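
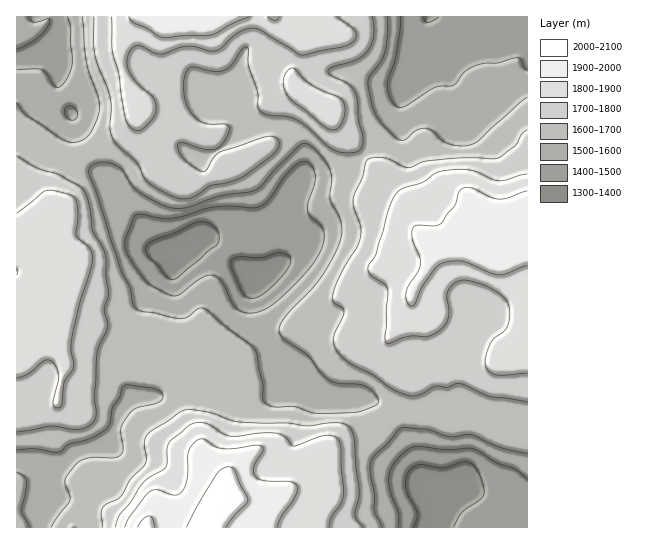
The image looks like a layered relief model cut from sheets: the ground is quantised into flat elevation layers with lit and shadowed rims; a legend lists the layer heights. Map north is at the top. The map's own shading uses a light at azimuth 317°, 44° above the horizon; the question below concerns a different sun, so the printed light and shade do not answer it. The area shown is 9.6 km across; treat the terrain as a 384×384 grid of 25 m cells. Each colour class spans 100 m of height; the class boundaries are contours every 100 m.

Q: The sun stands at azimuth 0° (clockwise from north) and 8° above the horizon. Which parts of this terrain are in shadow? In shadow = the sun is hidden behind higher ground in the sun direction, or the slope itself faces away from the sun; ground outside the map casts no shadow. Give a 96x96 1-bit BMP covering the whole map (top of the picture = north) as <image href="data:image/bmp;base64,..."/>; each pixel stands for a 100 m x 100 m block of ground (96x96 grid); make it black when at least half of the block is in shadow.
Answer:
<image width="96" height="96" href="data:image/bmp;base64,Qk2+BAAAAAAAAD4AAAAoAAAAYAAAAGAAAAABAAEAAAAAAIAEAAATCwAAEwsAAAIAAAAAAAAA////AAAAAAAAAAAAAAwAAAAAAAAAAAAAAAYAEAAD4AAAAAAAAAAAOAAP8AAAAAAAAAAAfAAf//8HAAAAAAAAeAA///8PDAAAAAAAcAB///8PnAAAAAAAQAD///8HjAAAAAAAAAH///8HgAAAAAAAAAP///8HwAAAAAAAAAf///9/4AAAAAAAAA//////+AAAAAAAAA///////AAAAAYAAB///////gAAAAMAAB///////wAAAAAAAB///////4AAAAAAAA///////4AAAAAAAAP//////4AAAAAAAAH//////4AAAAAAAAH//j8f/4AAAAAAAAP/gH8P/gAAAAAAAA/8AP+HgAAAAAAAAD/wB//AAAAAAAAAD//AD//AAAAAAAAAP/+AD//AAAAAAAAAf/+AH//AAAHgAAAB//+AH//AAAPwAAAD//+AH//gAAPwAAAH//8AH//gAAHAAAAf//4AD//AAAAAAAB///wAAP+AAAAAAAD/h/gAAB8CAAAAAAD/h+AAAAEGAAAAAAD/h4BwAAAGAAAAAAB/gwB4AAAGAAAAAAA/AAB8AAAAAAAAAAAOAAB8AAAAAAAAAAAAAAB+AAAAAAAAAAAAAAB+AfAAAAAAAAAAAAD8A/gAAAAAAAAAAADwD/gAAAAAAAAAAABgP/wAAAAAAAAAAAAAP/wAAAAAAAAAAAAA//4AAAAAAAAAAAAH//8AAAAOAHgAAAAP//8AAAAfgP4AAGAH//8AAAA/wP8AAGAH//8AAAB/4/8AAAAB//8AAAD///+AAAAB//8AAAH///+AAAAB//8AAAP////AAAAB/w8AAAP////PAAAA8AEAAAf////fgAAAAAABgAf/////wAAAAAADgAf/////4AAAAAADwA//////4AAAAAABwA//////8AAAAAAAAA//////8AAAAAAAAB//////8AAAAAAAAB//////8AAAAAAAAD//////8AAAAAAAAD//////8AAAAAAAAH//////8AAAAAAAAH//////+AAAAAAAAP/8D///+AAAAAAAAf/wA////AAAAAAAAf8AAP///AAAAAAAA/8AAD///gAAAAAAA/8AAA///gAAAAAAAf8AAAP//gAAAAAAAP8AAAH//gAAAAAAAH4AAAA//gAAAAAAADwAAAAf/AAAAAAAABgAAAA/+AAAAAAAAAAYAAA/+AAAAAAAAAIYAAB/+AAAAAAAAAIAMAB/+AAAAAAAAAAA/gB/wAAAAAAAAAAB/4B/gAAAAAAAAYAD/+B+AAAAAAAAA8AH//B8AAAAAAAAA8AP//BwAAAAAAAAA8Af//gAAHgAAAAAA8A///wAD/wAAAAAA8H///4A//wAAAAAA4P///8B//wAAAAAA4P///+D//4AAAAAAwf////D//wAAAAAAAf////z//wAAAAAAAf//////+AAAAAAAAf//////+AAAAAAAA/////4MIAAAAAAAA/////wAAAAAAAAAA/B///gAAAAAAAAAA/AA/+AAAAAAAAAAAeAAP8AAAAAAAA="/>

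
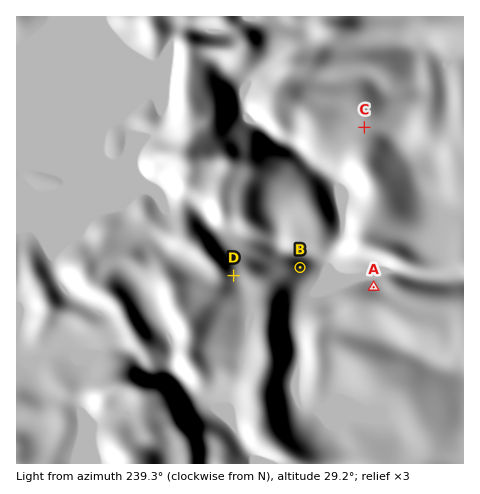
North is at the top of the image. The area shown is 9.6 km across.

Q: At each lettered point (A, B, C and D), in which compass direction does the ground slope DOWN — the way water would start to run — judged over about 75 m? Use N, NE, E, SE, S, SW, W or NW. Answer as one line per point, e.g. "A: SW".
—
A: N
B: E
C: SE
D: E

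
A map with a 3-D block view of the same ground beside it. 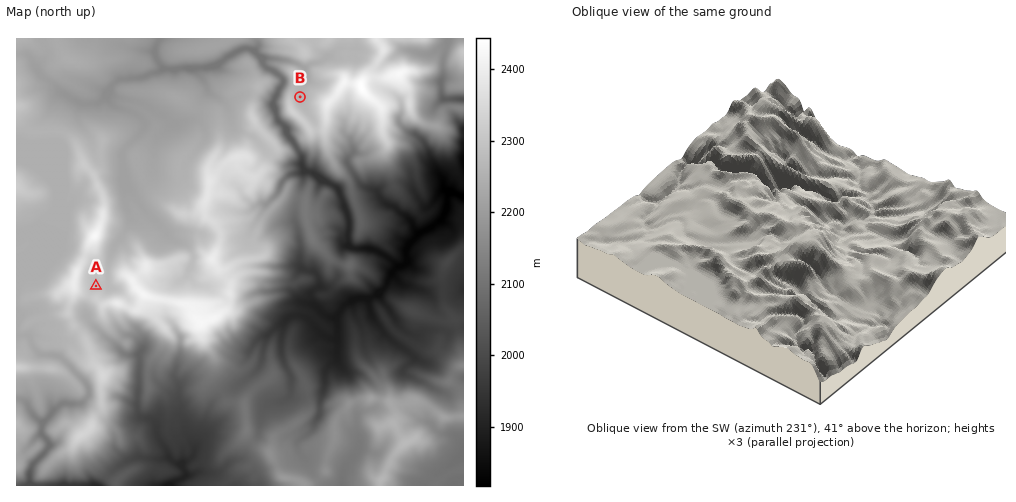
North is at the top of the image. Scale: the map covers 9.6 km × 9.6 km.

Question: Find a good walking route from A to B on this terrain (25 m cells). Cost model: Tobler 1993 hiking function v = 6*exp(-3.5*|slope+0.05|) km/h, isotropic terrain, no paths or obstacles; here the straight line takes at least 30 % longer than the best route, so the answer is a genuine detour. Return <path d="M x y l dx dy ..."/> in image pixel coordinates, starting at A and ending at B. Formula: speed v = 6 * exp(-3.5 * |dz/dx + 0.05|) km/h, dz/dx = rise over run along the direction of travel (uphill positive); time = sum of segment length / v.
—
<path d="M96 286l7-5 5-9 0-2 18-38 20-20 7-14 58-58 5-9 9-10 3-1 20-20 7-3 3 0 7-4 2-2 5-2 4-4 2-1 2-3 0-3 1-2-1-2 5 2 2 2 1 3 0-3 2 3 0-2 3 7 2 3 4 7 1 1"/>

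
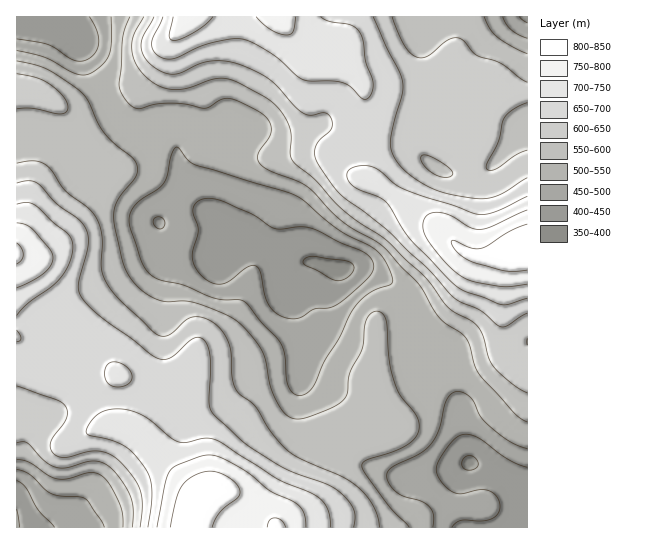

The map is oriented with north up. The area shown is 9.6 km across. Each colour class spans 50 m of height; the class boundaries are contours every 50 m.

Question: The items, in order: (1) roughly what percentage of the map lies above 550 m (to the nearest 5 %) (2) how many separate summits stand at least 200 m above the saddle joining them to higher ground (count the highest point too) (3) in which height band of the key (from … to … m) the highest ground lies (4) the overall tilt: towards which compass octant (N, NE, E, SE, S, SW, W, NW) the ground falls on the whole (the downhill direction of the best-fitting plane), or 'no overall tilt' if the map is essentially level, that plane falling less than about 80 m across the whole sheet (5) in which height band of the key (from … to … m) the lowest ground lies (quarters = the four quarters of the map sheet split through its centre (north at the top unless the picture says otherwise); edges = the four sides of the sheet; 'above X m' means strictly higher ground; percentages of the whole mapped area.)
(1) Roughly 65 % of the ground is higher than 550 m.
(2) Counting only tops that stand 200 m proud, the map has 2 summits.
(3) The highest point is somewhere between 800 and 850 m.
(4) There is no overall tilt: the best-fitting plane is nearly level.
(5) The lowest point is somewhere between 350 and 400 m.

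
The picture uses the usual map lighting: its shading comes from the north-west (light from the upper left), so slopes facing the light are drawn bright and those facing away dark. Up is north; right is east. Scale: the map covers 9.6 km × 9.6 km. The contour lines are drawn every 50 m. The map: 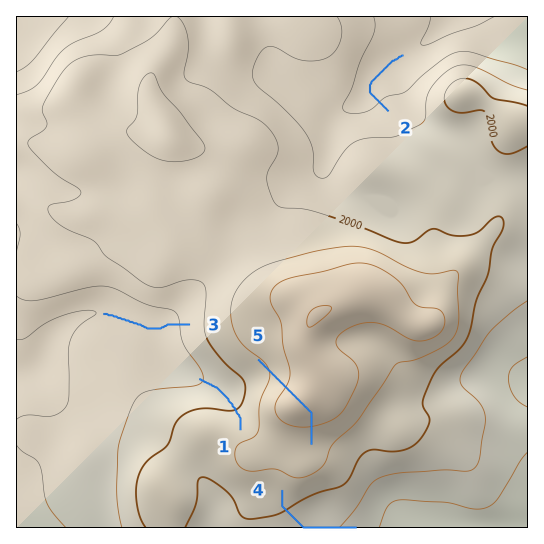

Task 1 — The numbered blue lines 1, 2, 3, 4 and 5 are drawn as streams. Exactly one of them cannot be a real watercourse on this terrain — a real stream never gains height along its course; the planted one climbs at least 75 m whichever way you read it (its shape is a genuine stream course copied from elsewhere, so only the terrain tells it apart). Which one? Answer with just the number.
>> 5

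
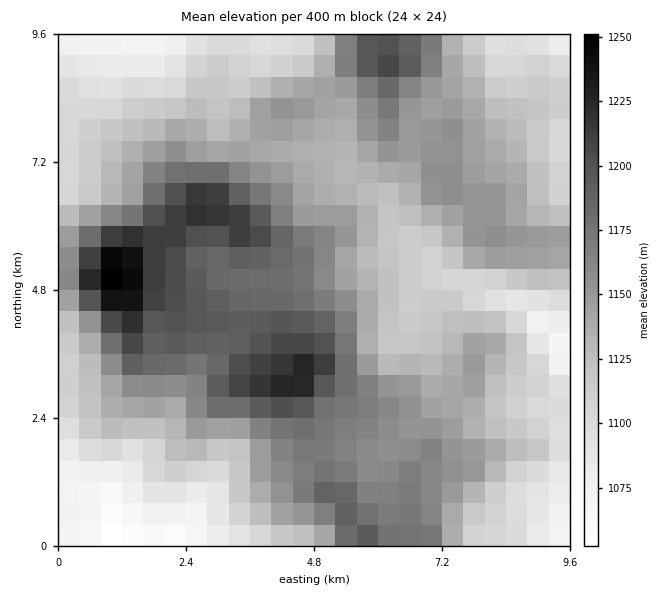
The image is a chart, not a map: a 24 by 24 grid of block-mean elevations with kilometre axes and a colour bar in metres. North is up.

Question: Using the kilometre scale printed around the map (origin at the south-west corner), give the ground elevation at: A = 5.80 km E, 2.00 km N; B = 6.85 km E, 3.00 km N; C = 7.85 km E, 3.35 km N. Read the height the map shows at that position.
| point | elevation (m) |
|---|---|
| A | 1160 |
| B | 1145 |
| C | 1150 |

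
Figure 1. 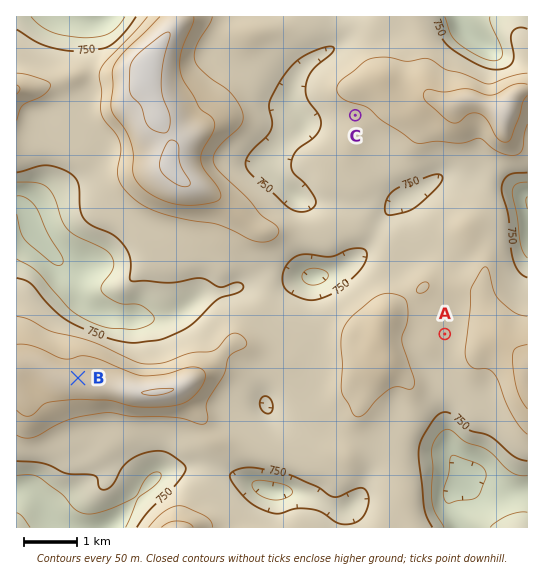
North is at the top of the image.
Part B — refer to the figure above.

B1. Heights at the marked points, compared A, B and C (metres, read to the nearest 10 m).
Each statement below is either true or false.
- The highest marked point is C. false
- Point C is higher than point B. false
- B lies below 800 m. false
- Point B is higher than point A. true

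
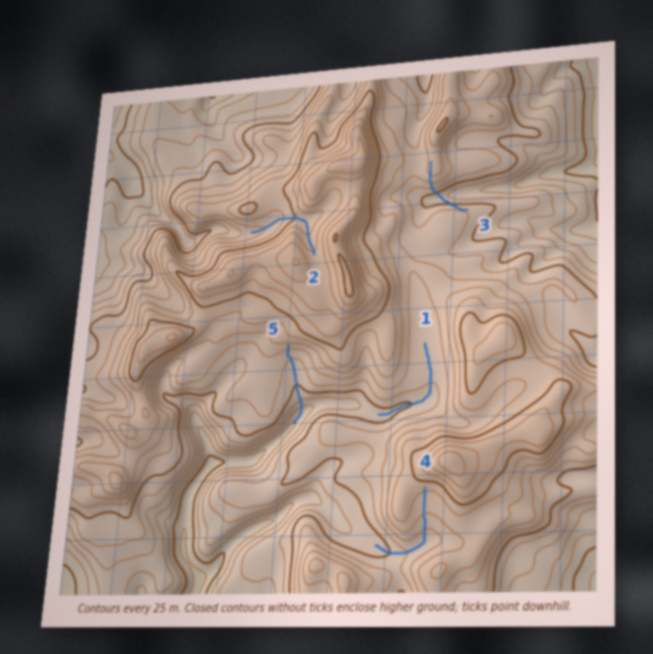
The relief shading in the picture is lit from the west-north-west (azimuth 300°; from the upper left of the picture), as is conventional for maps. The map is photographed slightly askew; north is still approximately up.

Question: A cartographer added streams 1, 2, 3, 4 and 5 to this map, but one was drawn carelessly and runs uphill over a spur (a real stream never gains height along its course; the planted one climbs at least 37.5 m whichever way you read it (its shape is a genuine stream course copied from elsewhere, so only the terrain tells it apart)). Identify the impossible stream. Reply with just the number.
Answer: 3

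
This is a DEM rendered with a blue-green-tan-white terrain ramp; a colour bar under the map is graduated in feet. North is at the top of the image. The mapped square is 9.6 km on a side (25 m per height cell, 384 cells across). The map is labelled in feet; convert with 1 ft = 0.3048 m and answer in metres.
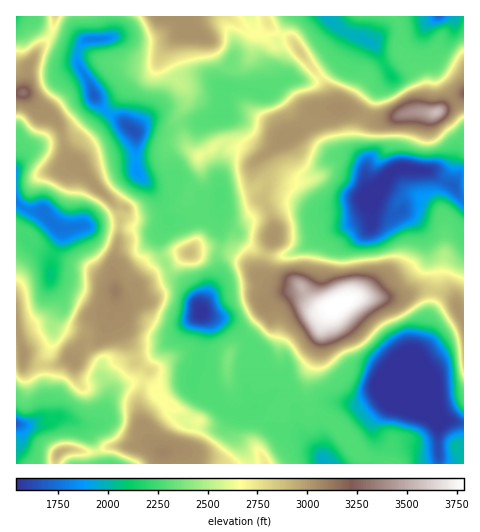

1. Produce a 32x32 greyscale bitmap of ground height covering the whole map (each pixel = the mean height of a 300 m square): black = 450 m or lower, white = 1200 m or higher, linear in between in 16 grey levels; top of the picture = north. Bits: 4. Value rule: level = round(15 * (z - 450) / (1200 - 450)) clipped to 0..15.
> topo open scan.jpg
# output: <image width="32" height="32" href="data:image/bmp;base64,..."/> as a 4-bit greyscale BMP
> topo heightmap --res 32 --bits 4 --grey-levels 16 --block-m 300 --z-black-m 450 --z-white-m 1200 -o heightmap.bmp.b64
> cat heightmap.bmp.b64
<image width="32" height="32" href="data:image/bmp;base64,Qk12AgAAAAAAAHYAAAAoAAAAIAAAACAAAAABAAQAAAAAAAACAAATCwAAEwsAABAAAAAAAAAAAAAAABEREQAiIiIAMzMzAERERABVVVUAZmZmAHd3dwCIiIgAmZmZAKqqqgC7u7sAzMzMAN3d3QDu7u4A////AEV4dmeJqqmHd2VTNFVVQiM1Z2Z5mqqYdmZVVEVUVUIjI0VVV5mYd1VVVVVVQ0MhEkREVVaZh3ZVVVVVVDIRAAJVVWZWiHdVVVVVVVQxAAATZmZ3Znd1VVVVVVVVMQAAFIiIl2eIdVVVVVVnZUEAABWYiZh4h2VVVVVVeYZSEAEmmHiZmZdVVVVVZ5qpdSERNphnmamXVTM1V4mt3KhTM1iHZpmqmGQRJGmazu7Kl1VphlV5qql1ITWKq97u7LqHiXVFaaqZdUNFiqvM3tyqmIllRWmqmHZVVpmruqq6qYd3VUVnmYdnhleZiIh3eIh2ZlVDRYl2Z4dmeJdlVURWVWVUIiNodVVmVWmYVVMRJEVVQiIjaHVVVVV4l1VDERI0VSI1Voh1VVVVeIdVQhARI0NFZ4mWVFVVVoiHZlMQESIiR5mZdTNVVVaJiHdUEQEREkaZmWQ0VWZnmZiGVSIhEiNVeZhUJFZnd4mZl1VERFVVVomHUhNVZmZ4mZmHd4iJdXmZZTIjVVVVaJmZmZmru6ial1MzRFZlVWZ4maqYm7y6uXVCNVVWZVVVVomZdVeZmqhVM1VmdmVVVVVndlVFZnmYVDRVZ4d2ZWZWd1VVRVVYeGQ0RVeJiHZmd4ZVQ0VVVlZ1MjRXmZmHd3dlQzNFRFVVdlVFaJmZiHd2VDNEVUM0"/>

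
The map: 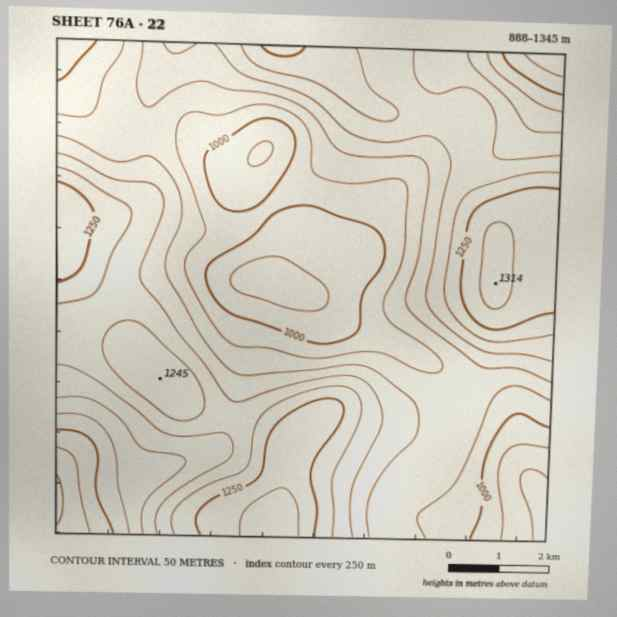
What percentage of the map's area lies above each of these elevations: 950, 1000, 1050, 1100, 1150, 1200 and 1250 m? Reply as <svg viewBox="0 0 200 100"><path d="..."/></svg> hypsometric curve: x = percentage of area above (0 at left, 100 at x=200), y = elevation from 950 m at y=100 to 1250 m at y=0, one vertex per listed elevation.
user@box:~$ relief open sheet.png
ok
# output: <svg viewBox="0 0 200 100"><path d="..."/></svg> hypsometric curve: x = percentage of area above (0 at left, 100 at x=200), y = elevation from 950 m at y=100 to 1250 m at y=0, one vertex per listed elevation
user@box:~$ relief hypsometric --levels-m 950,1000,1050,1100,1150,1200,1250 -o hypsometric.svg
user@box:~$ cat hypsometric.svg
<svg viewBox="0 0 200 100"><path d="M191 100l-22-17-28-16-36-17-30-17-33-16-21-17"/></svg>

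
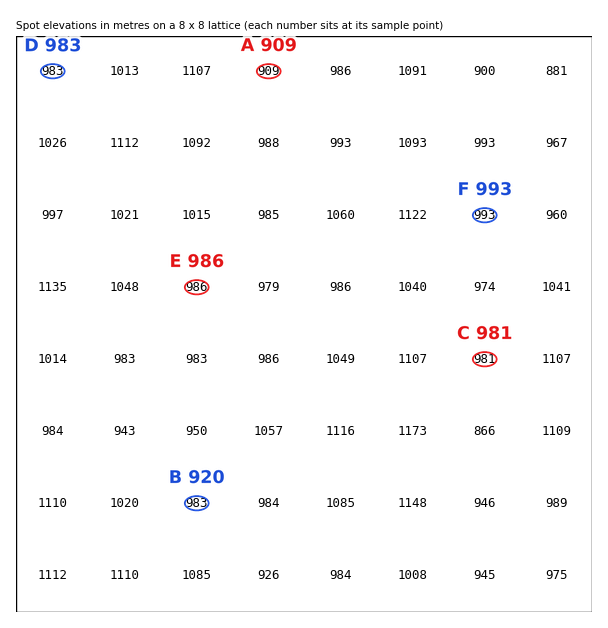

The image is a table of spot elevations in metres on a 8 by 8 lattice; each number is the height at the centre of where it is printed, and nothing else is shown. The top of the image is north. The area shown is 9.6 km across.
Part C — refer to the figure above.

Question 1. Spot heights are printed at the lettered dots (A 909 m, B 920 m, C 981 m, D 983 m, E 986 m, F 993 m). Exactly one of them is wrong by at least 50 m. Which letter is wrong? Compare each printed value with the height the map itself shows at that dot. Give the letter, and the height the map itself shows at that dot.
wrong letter B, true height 983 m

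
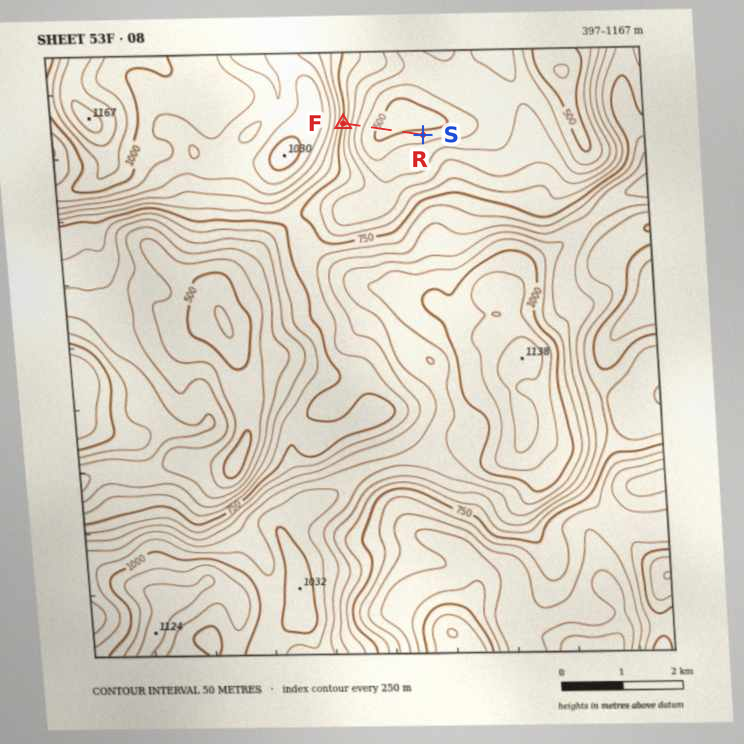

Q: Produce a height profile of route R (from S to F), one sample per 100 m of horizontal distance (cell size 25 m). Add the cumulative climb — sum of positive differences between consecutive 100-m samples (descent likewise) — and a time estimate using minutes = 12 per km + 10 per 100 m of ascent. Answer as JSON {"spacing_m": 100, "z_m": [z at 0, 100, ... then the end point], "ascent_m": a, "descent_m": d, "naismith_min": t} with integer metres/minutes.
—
{"spacing_m": 100, "z_m": [519, 514, 509, 501, 493, 487, 487, 494, 509, 533, 567, 614, 676, 744], "ascent_m": 257, "descent_m": 32, "naismith_min": 41}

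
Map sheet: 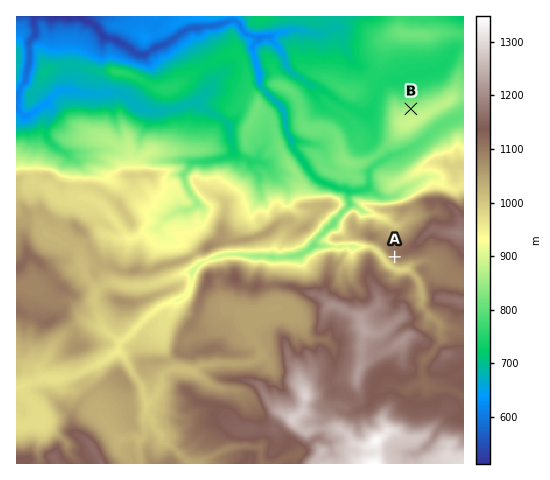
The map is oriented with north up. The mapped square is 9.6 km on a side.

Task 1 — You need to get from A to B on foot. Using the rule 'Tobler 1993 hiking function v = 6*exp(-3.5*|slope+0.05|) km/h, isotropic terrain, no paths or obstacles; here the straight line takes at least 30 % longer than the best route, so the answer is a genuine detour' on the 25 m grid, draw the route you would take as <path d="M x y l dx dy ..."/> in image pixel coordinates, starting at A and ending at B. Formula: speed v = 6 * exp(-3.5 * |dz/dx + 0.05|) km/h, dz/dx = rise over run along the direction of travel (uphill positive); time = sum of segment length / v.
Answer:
<path d="M395 257l-4-4-2-4 0-3 1-2 5-5 2-4 3-4 3-4 0-3-1-2-3-1-2-3-2-4-4-4-1-2 1-1 16-8 3-3 1-2 0-7-1-2-5-5-1-4 15-30-2-5 0-19-6-13"/>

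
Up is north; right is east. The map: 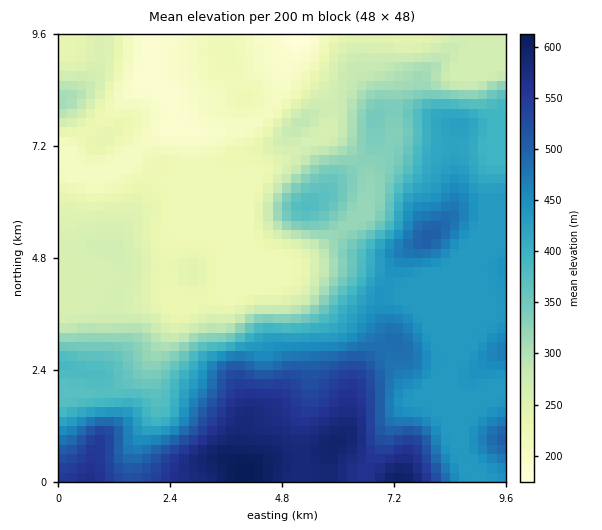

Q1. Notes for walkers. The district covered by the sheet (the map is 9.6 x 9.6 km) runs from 170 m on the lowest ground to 610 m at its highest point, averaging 360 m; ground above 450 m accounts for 21.6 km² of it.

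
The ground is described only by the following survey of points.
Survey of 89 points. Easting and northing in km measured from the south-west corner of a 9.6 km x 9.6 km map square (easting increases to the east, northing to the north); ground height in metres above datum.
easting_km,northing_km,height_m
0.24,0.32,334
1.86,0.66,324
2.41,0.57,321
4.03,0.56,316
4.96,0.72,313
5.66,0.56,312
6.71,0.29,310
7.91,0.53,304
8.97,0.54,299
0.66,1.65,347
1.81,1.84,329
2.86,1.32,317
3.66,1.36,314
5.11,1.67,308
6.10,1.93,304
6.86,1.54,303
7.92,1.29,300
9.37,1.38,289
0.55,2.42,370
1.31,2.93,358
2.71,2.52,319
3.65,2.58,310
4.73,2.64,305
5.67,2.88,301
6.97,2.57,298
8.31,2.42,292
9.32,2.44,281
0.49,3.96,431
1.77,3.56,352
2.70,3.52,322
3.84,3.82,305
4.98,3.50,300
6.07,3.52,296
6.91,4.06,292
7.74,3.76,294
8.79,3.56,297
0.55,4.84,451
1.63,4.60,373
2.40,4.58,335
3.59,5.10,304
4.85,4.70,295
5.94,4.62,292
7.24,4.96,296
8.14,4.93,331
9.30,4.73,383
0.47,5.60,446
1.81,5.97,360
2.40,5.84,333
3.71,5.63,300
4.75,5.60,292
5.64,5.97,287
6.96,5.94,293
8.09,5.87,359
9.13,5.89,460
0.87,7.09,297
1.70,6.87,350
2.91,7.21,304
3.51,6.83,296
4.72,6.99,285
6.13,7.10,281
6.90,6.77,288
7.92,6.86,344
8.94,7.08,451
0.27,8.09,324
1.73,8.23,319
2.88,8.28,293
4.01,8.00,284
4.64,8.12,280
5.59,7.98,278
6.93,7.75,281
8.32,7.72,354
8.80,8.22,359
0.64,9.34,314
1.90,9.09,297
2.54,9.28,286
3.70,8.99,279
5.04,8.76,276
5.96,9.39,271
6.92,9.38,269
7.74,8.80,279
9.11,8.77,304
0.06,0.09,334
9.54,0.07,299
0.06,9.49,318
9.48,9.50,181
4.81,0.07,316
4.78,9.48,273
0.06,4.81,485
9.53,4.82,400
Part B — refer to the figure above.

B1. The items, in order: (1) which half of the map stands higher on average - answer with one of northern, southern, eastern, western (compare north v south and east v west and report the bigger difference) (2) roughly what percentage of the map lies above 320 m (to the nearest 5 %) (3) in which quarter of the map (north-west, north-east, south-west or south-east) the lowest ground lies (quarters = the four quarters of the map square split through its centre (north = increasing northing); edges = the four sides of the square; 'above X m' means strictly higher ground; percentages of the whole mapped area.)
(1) Taken as a whole, the western half is higher than the eastern.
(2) Roughly 30 % of the ground is higher than 320 m.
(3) The lowest ground is in the north-east quarter.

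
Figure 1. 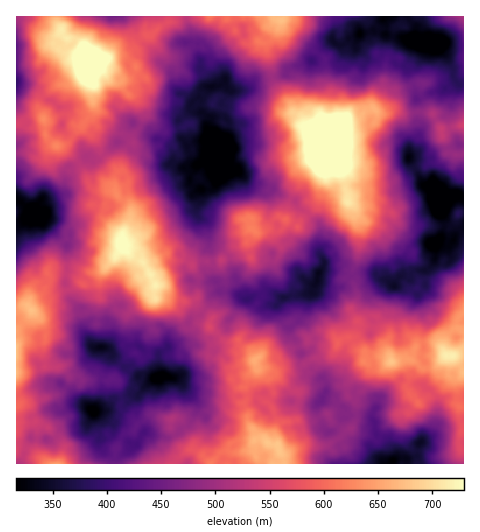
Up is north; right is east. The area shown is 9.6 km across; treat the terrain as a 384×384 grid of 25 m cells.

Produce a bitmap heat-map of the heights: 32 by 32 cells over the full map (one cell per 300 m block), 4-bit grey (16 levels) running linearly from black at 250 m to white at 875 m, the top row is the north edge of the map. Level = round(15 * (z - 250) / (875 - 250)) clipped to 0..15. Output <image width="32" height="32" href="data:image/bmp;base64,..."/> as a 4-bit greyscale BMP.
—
<image width="32" height="32" href="data:image/bmp;base64,Qk12AgAAAAAAAHYAAAAoAAAAIAAAACAAAAABAAQAAAAAAAACAAATCwAAEwsAABAAAAAAAAAAAAAAABEREQAiIiIAMzMzAERERABVVVUAZmZmAHd3dwCIiIgAmZmZAKqqqgC7u7sAzMzMAN3d3QDu7u4A////AHiIZURWd3iJmqqGVUMiNFd3Z1RERWd3iZqph2ZUMzNXd3ZDNERmZniZmHZWVFZUV4dlMjNFZlVomId2ZVRndmiHZTIzNERFeIh3ZVZlZ4iIhmVURDIjNXiIh3ZWZniImZdmVUQyIjV4mZdmZ4iZiaqXdlMzQzRWeJmHZneJqpm7mIZDNEREVniJhmeIiJmZqpmHVEVVVWd3d2VmeIeIiJmqh2VWZ3dndmVFVWd3d2eJqYdnZoqodmVEMzRWZlVFaJmHeHibqGZVREMyRVQzM1d4h4mZq6hmZWVUMkVTMzNFV4d4q7uXdmZ3ZUNFZUQyI0VmaKy6l2Znh3ZURnZlQiIjRWiruoZVZ5iHdWeYdkIiISVomql1Q1iYiHeJqXZDIiIleImYZDNGd3d4mql2QhIzNXiZh1MiI0VniaupdTESVWZ4iIZDIhI1aJu7qXUyJGd3d3h1MiESNXm93LlzM0VniHd2ZUMiETV5vv24YzRmeIiIdmVDIhJFec3tuXVFdniYiIZmQzIjRYq83KqGVmZ4iImHd1MyM1aKqqqql1ZVV4mbmIhTMjNFeIiHeHZURFeJvLqYZUMjRWZmZVVlVUNoms3Jl2VDNGZlRERERDMzaavMuYd1VFZ4h1QzMzMhI2m7upiIdVVoiZlkMiIiESN4qodmeId3iImqhkMyIiNF"/>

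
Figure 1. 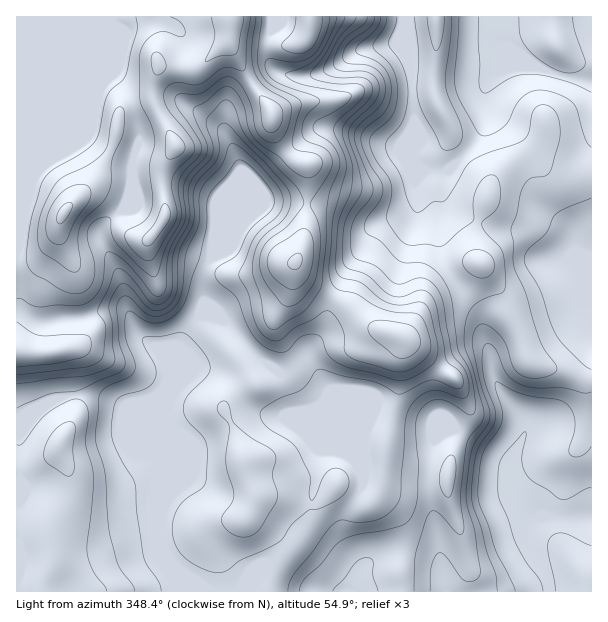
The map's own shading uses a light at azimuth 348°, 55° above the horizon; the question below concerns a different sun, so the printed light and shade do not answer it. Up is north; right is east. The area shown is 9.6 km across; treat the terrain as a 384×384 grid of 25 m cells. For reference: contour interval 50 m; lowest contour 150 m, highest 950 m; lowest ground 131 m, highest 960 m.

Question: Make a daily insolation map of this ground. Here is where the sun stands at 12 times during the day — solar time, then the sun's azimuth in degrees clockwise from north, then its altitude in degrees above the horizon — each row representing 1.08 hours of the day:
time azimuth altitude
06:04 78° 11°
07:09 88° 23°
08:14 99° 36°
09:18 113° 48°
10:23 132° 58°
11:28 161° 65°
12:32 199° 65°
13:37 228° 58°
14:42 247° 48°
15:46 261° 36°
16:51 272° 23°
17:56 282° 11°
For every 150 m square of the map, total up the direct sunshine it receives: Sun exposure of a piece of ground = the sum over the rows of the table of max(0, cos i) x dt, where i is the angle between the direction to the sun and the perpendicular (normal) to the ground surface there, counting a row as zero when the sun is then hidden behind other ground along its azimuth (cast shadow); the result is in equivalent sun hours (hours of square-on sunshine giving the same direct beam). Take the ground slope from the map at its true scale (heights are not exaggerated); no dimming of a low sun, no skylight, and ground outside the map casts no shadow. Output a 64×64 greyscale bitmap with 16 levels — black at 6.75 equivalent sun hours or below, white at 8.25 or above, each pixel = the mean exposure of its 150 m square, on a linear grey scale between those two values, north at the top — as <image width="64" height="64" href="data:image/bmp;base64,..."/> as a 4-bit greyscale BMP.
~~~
<image width="64" height="64" href="data:image/bmp;base64,Qk12CAAAAAAAAHYAAAAoAAAAQAAAAEAAAAABAAQAAAAAAAAIAAATCwAAEwsAABAAAAAAAAAAAAAAABEREQAiIiIAMzMzAERERABVVVUAZmZmAHd3dwCIiIgAmZmZAKqqqgC7u7sAzMzMAN3d3QDu7u4A////AMvMzMzLuqqrzMzMzMzMy7u8zMzMzMyqvM3dypmrzMzMy7zMzLqpiau8zMzMzMzMzM3czMzMy6rMzdy5iKvMzMzLvMzLupmau8zMzMzMzMzN3dzMzLu7q8zNy4d4q8zMu8u8zLu6qqu8zM3dzMzMzN3czMzMy7u7zM3Jdnm8zMu6zMzMu7uqu8zMzd3d3d3MzdzN3d3MzLvN3bhnmbzMy7rMzMzMu6u7zMzM3d3u7dzMzM3e7t3cy83dt3iarMy7u8zMzMy7q7vMzMzN3e7d3MzMze7u7t3LzdyWeaq8u7u7u7vMzLu7u8zLu8zMzdzMzMzd7u7u7cvd22R5qry7u7u7u8zMuru7zMu7u7q7zM3czN3d7t3dzN3ZQ3mqrMzMzLu7vMu6q7zMy7qqmavMzMzM3dzN3dy83cdFiaqszMzMy7u8y7qrvMzMu6qqu8y7zMzN3LvMy7zdx1eaqqvMzMzMu8zLqqq8zMzLu7vMu6u8y7zMu8y6rMy4eJqqq8zM3czMzMuqqrzMzMy7vMy7u7zLu6vLy7q8u7h4mqqrzd3dzN3cypmau8zMzMu7zMzMu7upmsvLu7u6uHiKqqzN3d27zdy5iJq8zMzMy6u8zMu6qqmsy8y6q7qoeZqqrMzd3bqrzKh4mszMzMzLqqqqqqqszMzLzLqqqamKq6qru7zMupm8uYmazMzMzMy6qYh4irzMzMu7qqq6mqq8uqq6q8zLmJu6qqrMzMzMzMu5h3ibzMzMy7uqqry8y7zKqaurzMyoeaqqqszMzMzdzLqZqszMzMzMu7qqvMzcqruqm7vMzLmHmaq7zMzMzMzMuqu8zMzMzMy7u7u8zdt4m6qrzM3My6iJmrzMzMzLu7u7zd3MzMzMzLvMzc3d1zWLu7vN3d3cy6qrzczMzLuqq73e3d3czMzMzN3d3d6iFZzMze3d7u7t3d3e7dzMy6mavNzN3dzMzMzd7t7t3VA3m7ze7t3u7u7u3d3dzMzMuqq7urzNzN3u7t3u3e3YAFWazu7t3N3d3e7d3cuqvMzLvMuqvMzN3u3d3e3d22ACZond3cuq7u7d7t3KmJqszMzMy6vN3M3d3u7u7t3IEAZ4aMy6mYnMzN3dy5ZXmqzMzMy6ze7czMzN3d3d3KdCSKhpypmImZmHiau6hWmqrMzMy6vN7tzcu7zN3d3KdWZ6uYu6mZmriHdniaqHirvNzMy5m83t3d3LvMzcu5dFaKy5vLqZqruZqZiImGebze3cu6m8vN3d7tzMu6mHdlZ6vLvcqZqru7zdzMunVprMzcuqqru7zd3d3cyoYzRWZorMvMupmru8ze7u7tqGqcy7y6qJu6vN7dzMy5YgAUZnm8zcy6mqu8zd3u7u3KipvcqqqZnLu83tzLqpdBASRVaazdzLmaq7zN3d3u7bqarNuImZqty83e3Mt1VDNERERpzd3cmJqrvM3d3d7cqqrM2WeZmazLzd7cqFISRWZVVXvd7tqHiau8zd3d3cqZq83YaJqGaKq83duHUxJGd1ZmnN3duXeJq8zMzd3cqZjMzshom4UiV5u8yod1M1eHVXirzMuYiZq8zMu83tuYi9zeyImaqHMEWJmph4dWeIdViaqph3irzMzMyqve2oiMzM3JiqmahwEkZ5l3eHiId2WJmZh2eLzd3MzKmc3Kmpq6msuJqoqpMAA2iHZ4iHd3domZmZiavN3dzMqXncu8qJZFrJiaeKqAAAR4d3mamImXeqmau7zMzMzdypZqzM3Kl0N7lmh2qqYQE3iImrzKqpiJqqvN3MzMzd3alka8zdy8l3liNnaqqHZFiqqrzdy6mZmqq83MvMzd3dynQ2q8zMypmUJIiKqYipm8u7vMzLqZmZmrvMu83d3d3Ml0V5vMvKuqZXqpqYiLu83Lu7uqmqmZmKqru7zd3d3cynZWiru8u7uZq82YiIvM3ty7mHZ5qpmZqqq7zMzMzMzLhVV5qqy6vMu7zaiIe83e3LqFM1iqqaupmqvMzMzLvMy4VWirvKmt3Lu8iZiL3cy6l0Ijeaqqu7mImrzMzLu8zMy4Z5zLqIvdyqlal73bhlVCAUWKqpq8yXeJu8zMu6zMzMyni8upisqGU2qKztpiERAUeaqqma3Lh3ibzMy7vMzMzMmLy6uqlSEimave24U0RGm8yqqpzbqYeJrMzLu8zMzMy4q7zLpyE1erqs3KmaqprN3cqqnMmJmZmrzLqrzMzMzLmbvMyUJZqsuZrKms3dy83dy6mbp3iqqqu7qqvMzMzMyYq9y3Rqzay6qqib3d3cvMu7qJp2ebqqmqmaq8zMzMzKiau7ib7tq8u5UjabzMy7upqXmGeKupmId3iZzMzMzMuIqry87t3Ly7QAABIzWKmYiYeoeJu7qHZVVnjMzMzMzKmavd7u7dvMgAAAAAAAE0V5iLmaq8u6h2Z5qszMzMzMypq93d3d3dxASLunIAAAAmmHqqqqvLuqq83dzMzMzMzKmay7u83e6ke8zcumEAACeoerqqqszMzN7czMzMzMzMuYmqmZnN7Yasvdypl0IBWahquaqqzMzN3cu8zMzMzMzKdoiaqazciKmt3aiaqIiKqGq5qqvMzMzMqrzMzMzMzMuGeau6q8uIl1i8uJu7zLqoe6mqqszMu7qrzMzMzMzMzKmbvMy8zJiadqy5q8y7ypisqKqqzMy7uqvMzMzMzMzMy7zMy7vLl4q5rKiazKmauqyom7zMzLu7vM"/>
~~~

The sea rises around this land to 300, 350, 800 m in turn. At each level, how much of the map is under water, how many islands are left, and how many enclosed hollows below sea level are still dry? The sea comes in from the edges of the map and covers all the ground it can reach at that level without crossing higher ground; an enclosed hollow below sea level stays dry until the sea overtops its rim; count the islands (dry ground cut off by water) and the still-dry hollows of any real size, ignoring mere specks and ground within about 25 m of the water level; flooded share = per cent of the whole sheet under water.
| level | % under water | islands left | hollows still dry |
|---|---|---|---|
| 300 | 20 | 0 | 0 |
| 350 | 27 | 0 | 0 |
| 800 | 90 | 0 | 0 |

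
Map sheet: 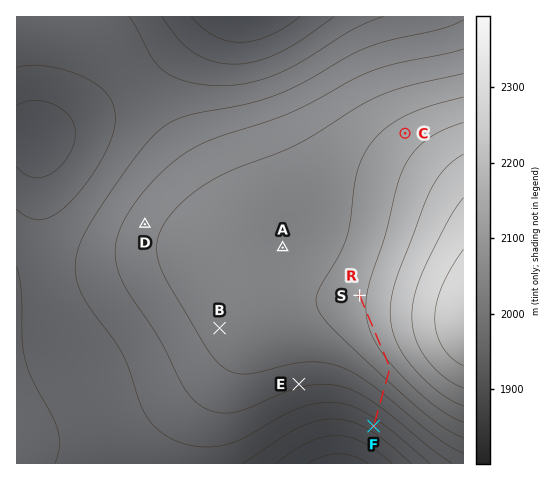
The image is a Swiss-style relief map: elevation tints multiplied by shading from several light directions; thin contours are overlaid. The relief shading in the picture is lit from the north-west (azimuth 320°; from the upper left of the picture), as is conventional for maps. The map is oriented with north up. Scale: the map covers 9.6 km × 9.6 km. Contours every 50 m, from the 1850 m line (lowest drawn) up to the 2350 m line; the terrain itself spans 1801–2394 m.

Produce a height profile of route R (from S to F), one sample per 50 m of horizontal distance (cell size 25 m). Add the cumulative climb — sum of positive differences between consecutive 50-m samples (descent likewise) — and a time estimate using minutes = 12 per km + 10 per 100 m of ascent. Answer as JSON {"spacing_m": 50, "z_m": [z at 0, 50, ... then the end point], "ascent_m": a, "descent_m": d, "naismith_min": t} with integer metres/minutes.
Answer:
{"spacing_m": 50, "z_m": [2188, 2190, 2192, 2194, 2195, 2197, 2199, 2200, 2201, 2203, 2204, 2205, 2206, 2207, 2208, 2208, 2209, 2209, 2209, 2209, 2209, 2209, 2208, 2208, 2207, 2206, 2205, 2203, 2202, 2200, 2198, 2196, 2193, 2191, 2187, 2179, 2172, 2165, 2157, 2150, 2142, 2134, 2126, 2117, 2109, 2100, 2092, 2083, 2074, 2065, 2057, 2048, 2039, 2030, 2021, 2012, 2003, 1994, 1985, 1976, 1971], "ascent_m": 21, "descent_m": 238, "naismith_min": 38}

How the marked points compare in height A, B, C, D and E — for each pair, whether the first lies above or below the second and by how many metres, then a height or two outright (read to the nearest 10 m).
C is above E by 110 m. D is below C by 90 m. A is above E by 80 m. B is above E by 60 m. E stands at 2060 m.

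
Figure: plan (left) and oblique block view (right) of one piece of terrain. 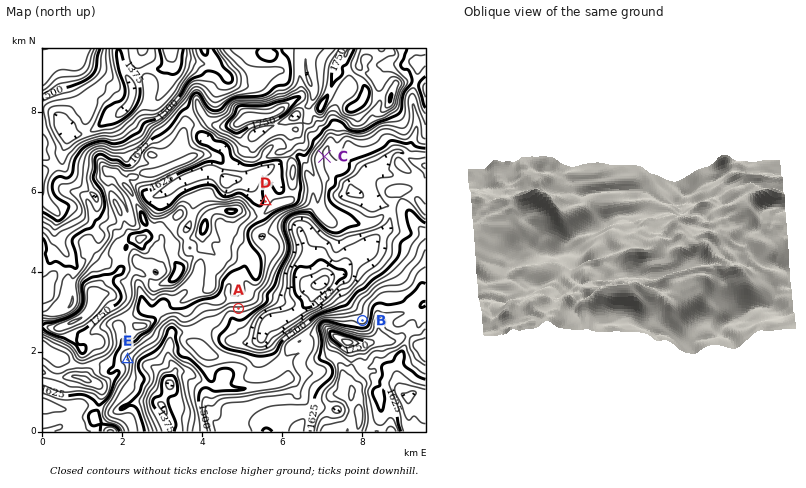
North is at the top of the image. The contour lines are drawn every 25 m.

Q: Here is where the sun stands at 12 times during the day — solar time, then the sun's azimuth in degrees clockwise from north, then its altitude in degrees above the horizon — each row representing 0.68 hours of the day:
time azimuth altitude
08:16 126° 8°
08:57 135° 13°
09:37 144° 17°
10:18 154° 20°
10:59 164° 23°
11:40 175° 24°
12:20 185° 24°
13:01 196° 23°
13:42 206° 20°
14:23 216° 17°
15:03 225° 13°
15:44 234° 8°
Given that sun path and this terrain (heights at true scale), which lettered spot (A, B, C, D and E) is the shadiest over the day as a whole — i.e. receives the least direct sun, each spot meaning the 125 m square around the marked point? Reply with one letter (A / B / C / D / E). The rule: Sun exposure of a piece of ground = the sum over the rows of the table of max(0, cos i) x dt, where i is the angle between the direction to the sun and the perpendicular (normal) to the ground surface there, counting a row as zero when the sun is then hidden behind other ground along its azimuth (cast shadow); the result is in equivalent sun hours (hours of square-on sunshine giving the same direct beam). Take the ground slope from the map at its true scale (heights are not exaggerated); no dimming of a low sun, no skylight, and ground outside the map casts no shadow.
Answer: B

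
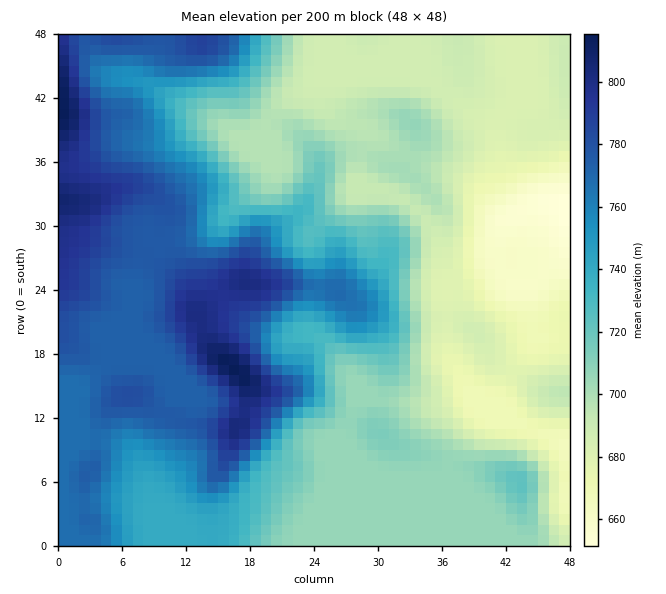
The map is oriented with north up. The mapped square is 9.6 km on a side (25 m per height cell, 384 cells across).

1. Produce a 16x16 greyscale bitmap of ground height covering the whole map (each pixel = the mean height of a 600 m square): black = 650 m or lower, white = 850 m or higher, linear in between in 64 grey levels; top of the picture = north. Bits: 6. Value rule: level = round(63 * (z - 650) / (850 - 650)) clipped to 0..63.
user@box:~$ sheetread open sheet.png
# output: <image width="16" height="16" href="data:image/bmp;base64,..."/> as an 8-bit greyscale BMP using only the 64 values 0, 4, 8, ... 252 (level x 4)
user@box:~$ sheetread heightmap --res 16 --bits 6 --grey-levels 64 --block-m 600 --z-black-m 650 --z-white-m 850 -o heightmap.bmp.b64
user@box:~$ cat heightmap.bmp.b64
<image width="16" height="16" href="data:image/bmp;base64,Qk02BQAAAAAAADYEAAAoAAAAEAAAABAAAAABAAgAAAAAAAABAAATCwAAEwsAAAABAAAAAAAAAAAAAAEBAQACAgIAAwMDAAQEBAAFBQUABgYGAAcHBwAICAgACQkJAAoKCgALCwsADAwMAA0NDQAODg4ADw8PABAQEAAREREAEhISABMTEwAUFBQAFRUVABYWFgAXFxcAGBgYABkZGQAaGhoAGxsbABwcHAAdHR0AHh4eAB8fHwAgICAAISEhACIiIgAjIyMAJCQkACUlJQAmJiYAJycnACgoKAApKSkAKioqACsrKwAsLCwALS0tAC4uLgAvLy8AMDAwADExMQAyMjIAMzMzADQ0NAA1NTUANjY2ADc3NwA4ODgAOTk5ADo6OgA7OzsAPDw8AD09PQA+Pj4APz8/AEBAQABBQUEAQkJCAENDQwBEREQARUVFAEZGRgBHR0cASEhIAElJSQBKSkoAS0tLAExMTABNTU0ATk5OAE9PTwBQUFAAUVFRAFJSUgBTU1MAVFRUAFVVVQBWVlYAV1dXAFhYWABZWVkAWlpaAFtbWwBcXFwAXV1dAF5eXgBfX18AYGBgAGFhYQBiYmIAY2NjAGRkZABlZWUAZmZmAGdnZwBoaGgAaWlpAGpqagBra2sAbGxsAG1tbQBubm4Ab29vAHBwcABxcXEAcnJyAHNzcwB0dHQAdXV1AHZ2dgB3d3cAeHh4AHl5eQB6enoAe3t7AHx8fAB9fX0Afn5+AH9/fwCAgIAAgYGBAIKCggCDg4MAhISEAIWFhQCGhoYAh4eHAIiIiACJiYkAioqKAIuLiwCMjIwAjY2NAI6OjgCPj48AkJCQAJGRkQCSkpIAk5OTAJSUlACVlZUAlpaWAJeXlwCYmJgAmZmZAJqamgCbm5sAnJycAJ2dnQCenp4An5+fAKCgoAChoaEAoqKiAKOjowCkpKQApaWlAKampgCnp6cAqKioAKmpqQCqqqoAq6urAKysrACtra0Arq6uAK+vrwCwsLAAsbGxALKysgCzs7MAtLS0ALW1tQC2trYAt7e3ALi4uAC5ubkAurq6ALu7uwC8vLwAvb29AL6+vgC/v78AwMDAAMHBwQDCwsIAw8PDAMTExADFxcUAxsbGAMfHxwDIyMgAycnJAMrKygDLy8sAzMzMAM3NzQDOzs4Az8/PANDQ0ADR0dEA0tLSANPT0wDU1NQA1dXVANbW1gDX19cA2NjYANnZ2QDa2toA29vbANzc3ADd3d0A3t7eAN/f3wDg4OAA4eHhAOLi4gDj4+MA5OTkAOXl5QDm5uYA5+fnAOjo6ADp6ekA6urqAOvr6wDs7OwA7e3tAO7u7gDv7+8A8PDwAPHx8QDy8vIA8/PzAPT09AD19fUA9vb2APf39wD4+PgA+fn5APr6+gD7+/sA/Pz8AP39/QD+/v4A////AJSQdHB0bFhISEhISEhISDSYiHR0gHhgTEhISEhISFQomJB8gJScaFRISEhISExMJJSUjJiguJRYSExMQDQkIBiUoKScnLi0jFxIRDQgGCAwmJycnLDIrIhcTFA0HCQkKKCcnKS8uIxsaHBkNCgoHByooJysvLSoiIyMaDQoHBQYtKScpKy4tJSMfGAwJBAMDLisoKCQkJBsbGBgOCQMDAjAtKSgiGhoaFBEQDgsEAgEvLSomIRYQExMODw8LBwUELyglIBgQDxESDxAQDQoKCTEoJR0UEg8PDg4QEAwKCgsuIyEgHhsTDQwMDAwMCwoLKycnKCokGA4LDAwMDQsKDA="/>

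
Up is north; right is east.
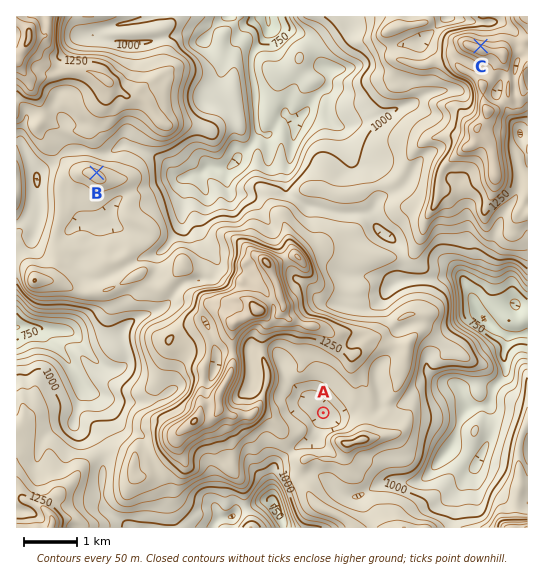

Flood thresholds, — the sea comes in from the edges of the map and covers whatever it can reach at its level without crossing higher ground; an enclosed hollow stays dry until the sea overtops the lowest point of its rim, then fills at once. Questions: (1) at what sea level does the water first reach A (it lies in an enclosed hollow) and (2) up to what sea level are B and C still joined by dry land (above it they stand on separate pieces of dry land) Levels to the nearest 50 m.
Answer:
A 1100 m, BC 1050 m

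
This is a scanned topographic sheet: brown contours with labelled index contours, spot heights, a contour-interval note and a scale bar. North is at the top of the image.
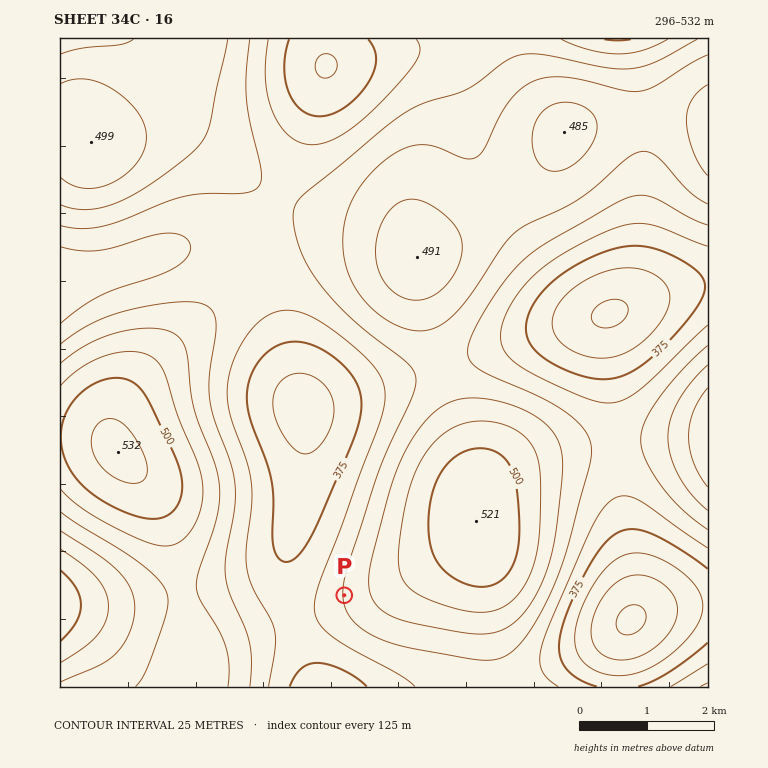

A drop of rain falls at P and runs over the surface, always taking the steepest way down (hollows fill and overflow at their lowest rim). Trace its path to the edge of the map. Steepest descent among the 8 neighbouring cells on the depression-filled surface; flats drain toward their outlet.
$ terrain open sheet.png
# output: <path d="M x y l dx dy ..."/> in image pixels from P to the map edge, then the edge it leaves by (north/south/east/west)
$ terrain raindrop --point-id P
<path d="M344 595l-39 0-6 12 0 3-2 2 0 2-2 2 0 3-1 2 1 1 2 12 2 2 0 3 1 2 0 5 2 2 2 8 3 5 2 9 3 5 0 3 2 2 0 3 2 2 0 2"/>
exit: south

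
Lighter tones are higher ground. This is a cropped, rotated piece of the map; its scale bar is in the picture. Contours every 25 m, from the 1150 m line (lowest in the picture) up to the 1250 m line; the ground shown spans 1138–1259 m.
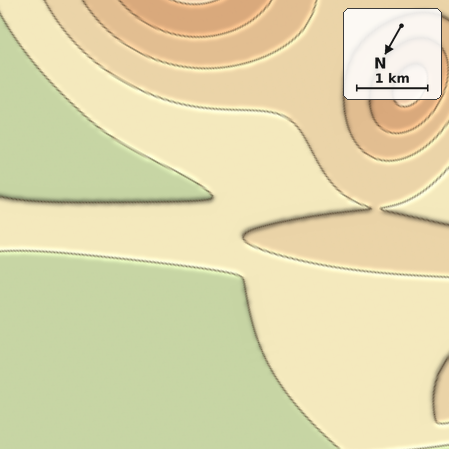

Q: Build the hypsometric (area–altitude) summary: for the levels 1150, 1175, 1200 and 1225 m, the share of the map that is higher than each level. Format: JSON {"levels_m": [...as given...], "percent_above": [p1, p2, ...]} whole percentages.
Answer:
{"levels_m": [1150, 1175, 1200, 1225], "percent_above": [64, 27, 9, 3]}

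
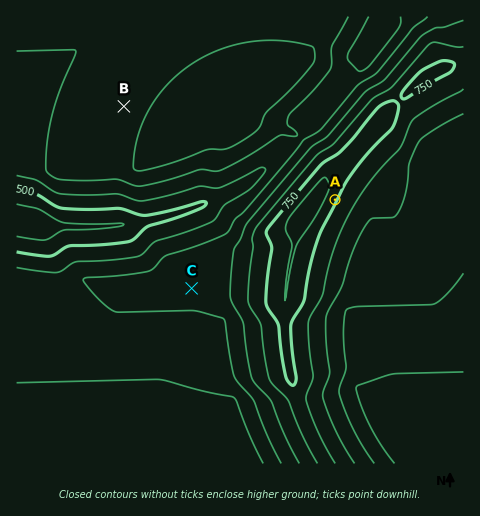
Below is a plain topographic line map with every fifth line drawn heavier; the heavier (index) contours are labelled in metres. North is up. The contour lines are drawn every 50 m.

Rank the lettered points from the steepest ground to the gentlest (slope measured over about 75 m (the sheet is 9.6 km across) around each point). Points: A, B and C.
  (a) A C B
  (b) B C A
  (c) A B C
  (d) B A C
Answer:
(a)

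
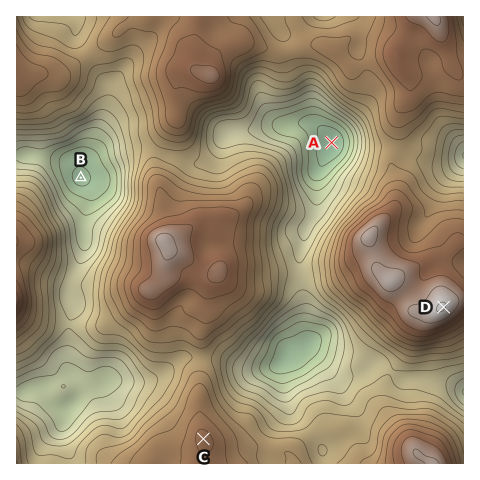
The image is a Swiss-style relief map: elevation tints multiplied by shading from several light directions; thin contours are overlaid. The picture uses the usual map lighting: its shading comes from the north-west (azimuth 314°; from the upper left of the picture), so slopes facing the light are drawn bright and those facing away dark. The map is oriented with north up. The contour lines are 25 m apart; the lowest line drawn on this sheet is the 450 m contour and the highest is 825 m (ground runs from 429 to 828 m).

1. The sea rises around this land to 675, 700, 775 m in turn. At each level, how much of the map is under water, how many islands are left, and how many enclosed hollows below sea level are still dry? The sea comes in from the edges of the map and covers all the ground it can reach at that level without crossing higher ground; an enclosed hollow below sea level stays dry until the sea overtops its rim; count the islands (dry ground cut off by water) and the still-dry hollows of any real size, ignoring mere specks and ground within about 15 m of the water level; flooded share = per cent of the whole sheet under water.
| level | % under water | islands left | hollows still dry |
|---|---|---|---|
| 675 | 58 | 1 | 0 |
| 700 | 68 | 1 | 0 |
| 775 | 94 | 1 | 0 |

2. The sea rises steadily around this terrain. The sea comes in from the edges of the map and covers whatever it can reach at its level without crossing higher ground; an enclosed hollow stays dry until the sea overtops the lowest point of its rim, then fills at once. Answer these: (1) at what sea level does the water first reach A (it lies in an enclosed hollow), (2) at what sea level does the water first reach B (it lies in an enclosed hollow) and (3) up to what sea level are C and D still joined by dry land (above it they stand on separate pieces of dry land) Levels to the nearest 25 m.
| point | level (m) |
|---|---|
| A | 600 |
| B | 525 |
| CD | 650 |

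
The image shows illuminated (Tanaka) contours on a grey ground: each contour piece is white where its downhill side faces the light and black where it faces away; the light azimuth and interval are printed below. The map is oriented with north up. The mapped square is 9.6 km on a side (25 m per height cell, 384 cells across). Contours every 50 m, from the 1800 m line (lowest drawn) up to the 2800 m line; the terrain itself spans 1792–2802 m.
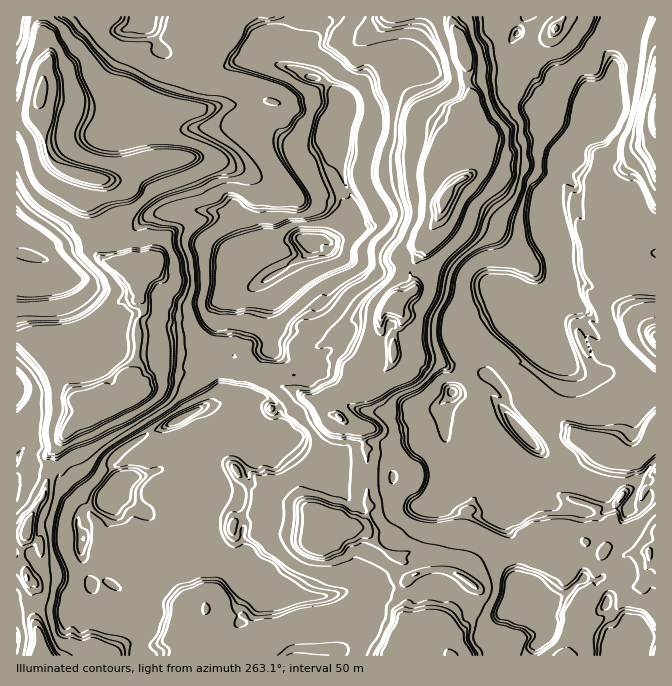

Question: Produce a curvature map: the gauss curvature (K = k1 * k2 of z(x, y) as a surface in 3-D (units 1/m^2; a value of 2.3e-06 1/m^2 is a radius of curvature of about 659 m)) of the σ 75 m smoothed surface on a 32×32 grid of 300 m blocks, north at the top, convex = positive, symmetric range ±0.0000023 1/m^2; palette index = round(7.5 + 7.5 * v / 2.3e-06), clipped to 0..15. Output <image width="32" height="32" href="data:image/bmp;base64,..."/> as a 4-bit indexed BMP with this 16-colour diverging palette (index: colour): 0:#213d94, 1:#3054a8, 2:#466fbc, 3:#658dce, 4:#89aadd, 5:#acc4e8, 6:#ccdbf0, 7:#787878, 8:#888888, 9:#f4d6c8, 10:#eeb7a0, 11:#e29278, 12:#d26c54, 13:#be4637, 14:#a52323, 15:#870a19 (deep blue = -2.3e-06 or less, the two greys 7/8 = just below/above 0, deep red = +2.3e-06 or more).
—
<image width="32" height="32" href="data:image/bmp;base64,Qk12AgAAAAAAAHYAAAAoAAAAIAAAACAAAAABAAQAAAAAAAACAAATCwAAEwsAABAAAAAAAAAAlD0hAKhUMAC8b0YAzo1lAN2qiQDoxKwA8NvMAHh4eACIiIgAyNb0AKC37gB4kuIAVGzSADdGvgAjI6UAGQqHAGFoxFh3d5d4drhzd4vTeYpa6HeId3V3h3iZiXKVp4etELd3h7h3uIhnSIdD2Il6dPd5d3V7eHd6R3iYubqCsnhlZId3dmeHZGiGZnc3eGd2Zp6Ih4dIg/yGSHh4N4d4dveXVnd385d4jHRnebqYejNFoPhnd2d0+KR36leHd4T5ZkW8qHeDtkeGl3d3eHZ4WYBZWTd3mZhnhoZ3d3ZYWahotml3d2eJgqF4h3h9Z6lkdvh3Ocd3W3yvF3eHq2SoiWeZiZeYaKTHOy9mZlh3d4fGOFj1Rqhzd1h6Xzh3dmd4dniZZ3dlUXqHeKFYd5xYeKd4h2h1e+qHlsh5d4iHh2e4ZnhWZ3ZFp3VyXHaod3azd3lHZVnnqHd2/HhoiHa0eYjnd3e3d5h4hntXX5YnZ2eIeOq9hpeENoiAA7ZuhpiHinRIhIjIdv8HoveGNXl3d3hSdGoJVnKxS4c3h5eHh3eIjHWrZfiKmoi2f5dZh3iFenrIZ4hEeXcGh1imuXeHmYeJVHjx1HiIdpeXV3Z3hmaAmKh4lIdMS4d3iHmHWEVXm3p4dzqIWFp4mWd5d4d7d6l4aHePF49Y5WaIqHqHmMiLaHl4h3iKkLeGmAeXdrV3f3VodnctZbiGaJu2d4aOd4CIdlh4eYeHl3in1WdaY0ZuV13od4anhoOpR6qTqqV3"/>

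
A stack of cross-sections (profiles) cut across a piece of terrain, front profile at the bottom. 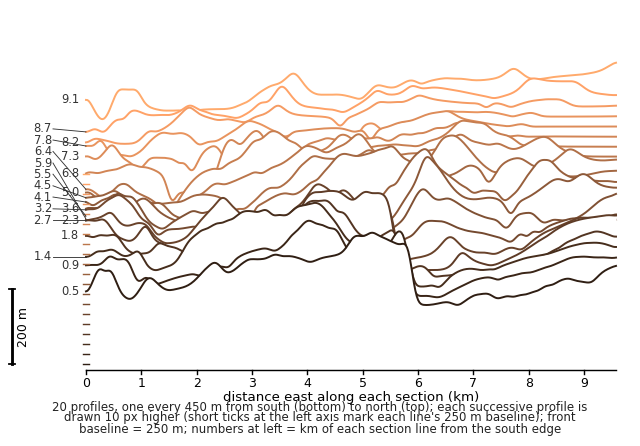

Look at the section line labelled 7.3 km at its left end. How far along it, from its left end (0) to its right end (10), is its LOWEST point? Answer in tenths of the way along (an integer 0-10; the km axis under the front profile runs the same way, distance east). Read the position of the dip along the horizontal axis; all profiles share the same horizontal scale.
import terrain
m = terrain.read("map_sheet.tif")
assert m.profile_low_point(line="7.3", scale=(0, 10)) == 2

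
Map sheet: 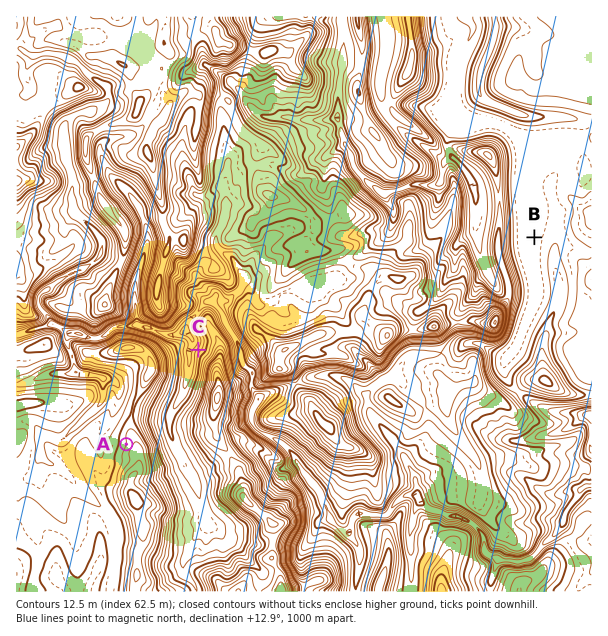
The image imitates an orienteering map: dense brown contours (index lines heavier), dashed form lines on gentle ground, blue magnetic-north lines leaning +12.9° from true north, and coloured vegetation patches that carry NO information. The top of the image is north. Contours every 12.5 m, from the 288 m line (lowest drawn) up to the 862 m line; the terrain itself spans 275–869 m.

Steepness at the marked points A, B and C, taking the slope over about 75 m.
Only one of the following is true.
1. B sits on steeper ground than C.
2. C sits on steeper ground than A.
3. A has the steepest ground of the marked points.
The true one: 2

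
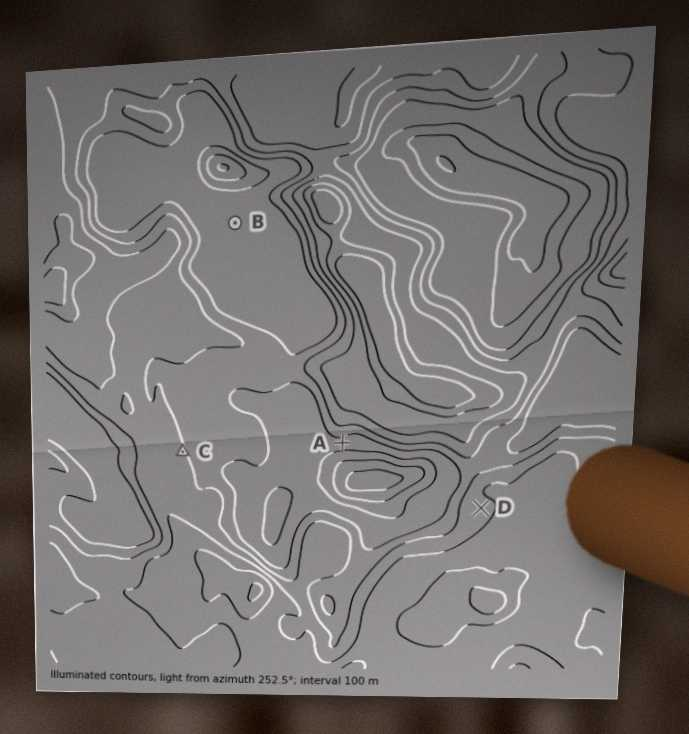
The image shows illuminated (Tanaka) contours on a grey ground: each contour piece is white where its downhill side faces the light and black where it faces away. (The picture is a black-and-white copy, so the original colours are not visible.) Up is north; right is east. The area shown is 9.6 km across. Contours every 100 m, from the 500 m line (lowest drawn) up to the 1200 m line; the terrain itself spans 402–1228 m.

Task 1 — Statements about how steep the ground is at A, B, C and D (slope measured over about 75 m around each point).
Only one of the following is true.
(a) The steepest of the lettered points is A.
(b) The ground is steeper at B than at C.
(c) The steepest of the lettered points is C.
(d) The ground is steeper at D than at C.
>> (a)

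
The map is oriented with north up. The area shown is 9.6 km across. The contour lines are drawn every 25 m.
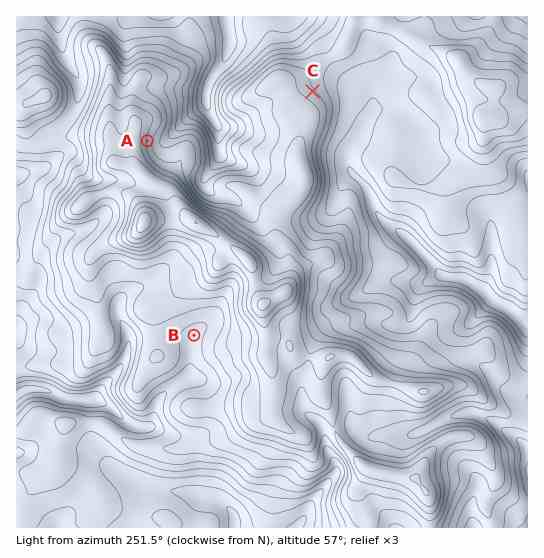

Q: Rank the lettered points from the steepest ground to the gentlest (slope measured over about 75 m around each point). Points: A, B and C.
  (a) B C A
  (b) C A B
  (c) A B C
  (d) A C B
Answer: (d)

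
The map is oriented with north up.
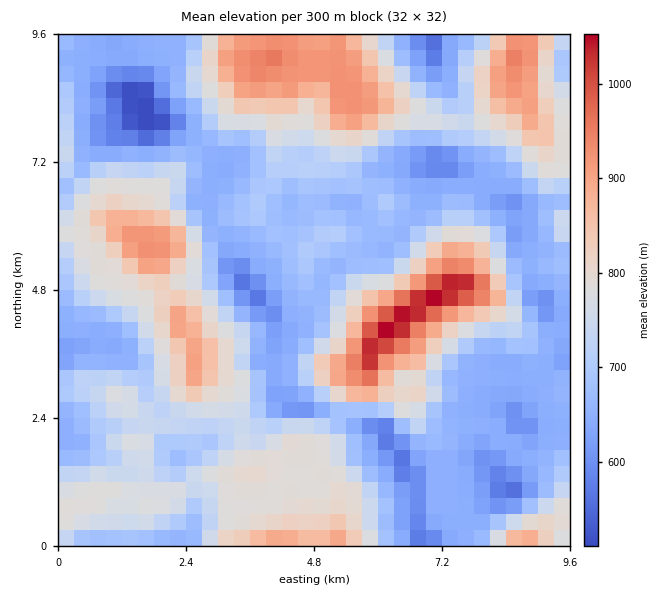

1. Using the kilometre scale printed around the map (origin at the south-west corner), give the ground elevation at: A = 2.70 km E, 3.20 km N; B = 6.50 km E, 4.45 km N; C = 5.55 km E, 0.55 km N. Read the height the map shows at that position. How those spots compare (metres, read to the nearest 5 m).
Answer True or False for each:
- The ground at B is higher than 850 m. True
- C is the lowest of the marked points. True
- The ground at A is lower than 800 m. False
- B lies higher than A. True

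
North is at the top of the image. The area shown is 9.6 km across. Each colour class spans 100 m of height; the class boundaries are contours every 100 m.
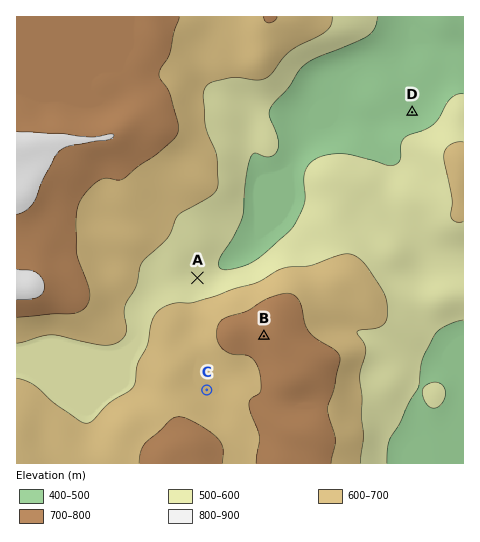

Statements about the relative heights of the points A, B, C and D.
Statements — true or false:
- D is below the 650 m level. true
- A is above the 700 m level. false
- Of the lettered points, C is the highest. false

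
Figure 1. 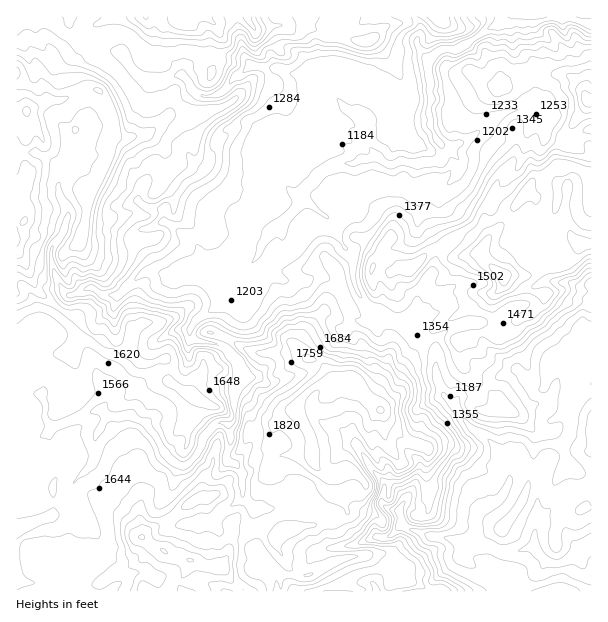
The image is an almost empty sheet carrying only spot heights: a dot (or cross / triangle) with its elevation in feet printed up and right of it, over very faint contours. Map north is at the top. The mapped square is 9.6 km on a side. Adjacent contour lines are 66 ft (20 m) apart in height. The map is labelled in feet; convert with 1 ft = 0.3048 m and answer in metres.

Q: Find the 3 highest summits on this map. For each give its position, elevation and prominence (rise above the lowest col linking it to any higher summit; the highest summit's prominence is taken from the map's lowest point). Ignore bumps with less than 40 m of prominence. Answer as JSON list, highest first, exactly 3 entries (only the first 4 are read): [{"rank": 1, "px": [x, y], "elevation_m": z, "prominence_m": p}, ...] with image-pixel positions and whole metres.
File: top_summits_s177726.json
[{"rank": 1, "px": [381, 410], "elevation_m": 603, "prominence_m": 118}, {"rank": 2, "px": [141, 537], "elevation_m": 601, "prominence_m": 72}, {"rank": 3, "px": [503, 276], "elevation_m": 559, "prominence_m": 143}]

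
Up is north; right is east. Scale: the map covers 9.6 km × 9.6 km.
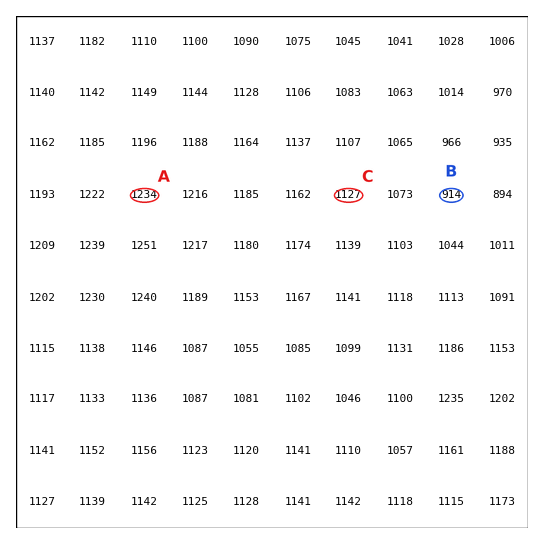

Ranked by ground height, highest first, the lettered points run A C B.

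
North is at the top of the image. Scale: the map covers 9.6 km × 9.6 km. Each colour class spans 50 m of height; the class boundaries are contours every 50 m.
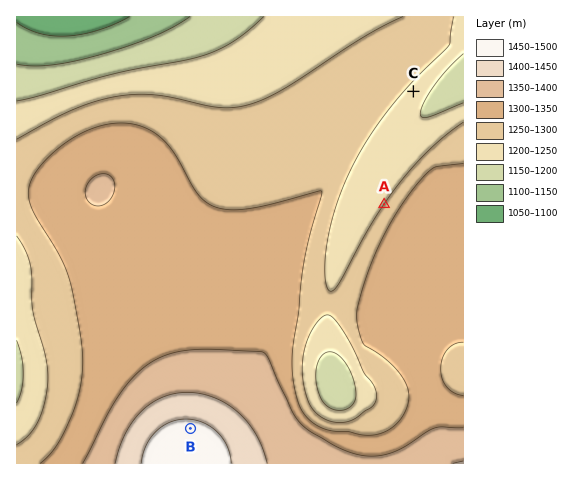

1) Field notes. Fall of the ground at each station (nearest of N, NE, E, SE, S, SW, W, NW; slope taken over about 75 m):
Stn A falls NW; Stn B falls N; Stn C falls SE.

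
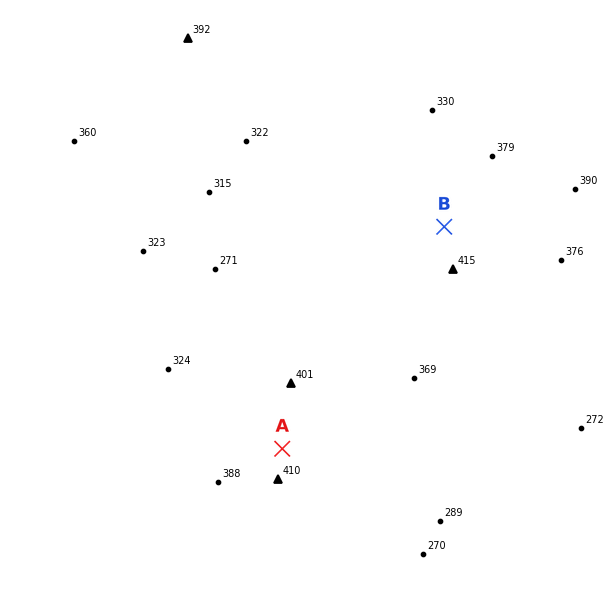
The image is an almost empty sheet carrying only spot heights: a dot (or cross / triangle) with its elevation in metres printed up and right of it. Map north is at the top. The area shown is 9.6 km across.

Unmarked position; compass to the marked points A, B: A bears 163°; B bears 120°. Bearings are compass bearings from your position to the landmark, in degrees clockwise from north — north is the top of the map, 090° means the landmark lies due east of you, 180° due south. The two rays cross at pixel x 165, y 66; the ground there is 380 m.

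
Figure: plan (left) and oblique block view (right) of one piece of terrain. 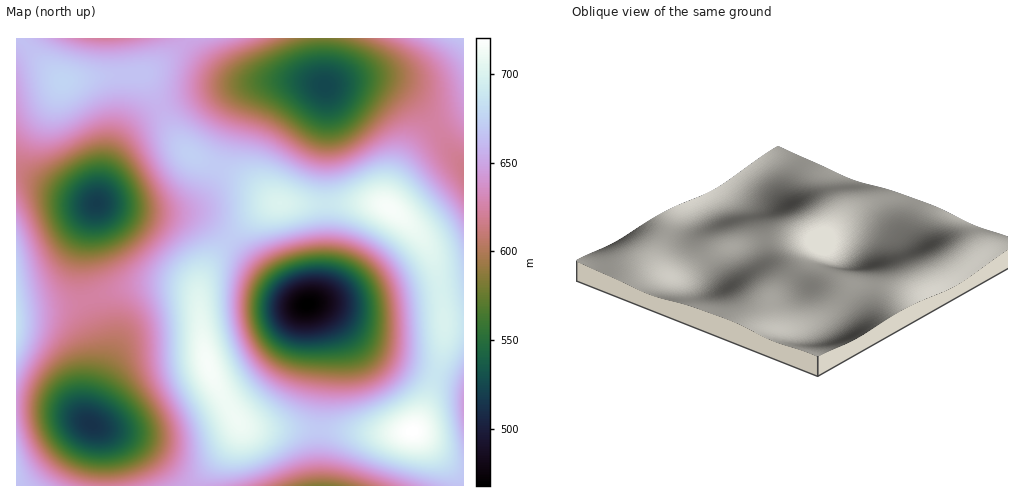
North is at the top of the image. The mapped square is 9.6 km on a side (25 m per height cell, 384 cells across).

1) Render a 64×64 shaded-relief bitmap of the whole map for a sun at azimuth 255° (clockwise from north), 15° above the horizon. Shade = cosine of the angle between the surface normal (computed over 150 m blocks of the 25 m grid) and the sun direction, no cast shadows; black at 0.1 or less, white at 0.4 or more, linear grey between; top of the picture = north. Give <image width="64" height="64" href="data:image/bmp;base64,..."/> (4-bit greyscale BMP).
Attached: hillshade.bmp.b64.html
<image width="64" height="64" href="data:image/bmp;base64,Qk12CAAAAAAAAHYAAAAoAAAAQAAAAEAAAAABAAQAAAAAAAAIAAATCwAAEwsAABAAAAAAAAAAAAAAABEREQAiIiIAMzMzAERERABVVVUAZmZmAHd3dwCIiIgAmZmZAKqqqgC7u7sAzMzMAN3d3QDu7u4A////AHdmVVVVZmd3iIiIiZmYiIiId3d4iJmqq7u7u7u6qpmIZlVURFVWZ3iImZmZmZmZmIh3d3iImaqru7u7u6qpmIdVRERERVZneImZmqqqqqmZiHd3d4iZqqu7u7u6qpmIdkRDMzRFVneImZqqq7uqqpmId3d3iJmqq7u7uqqpmHdmQzMzNEVmeImaqru7u7uqmYh3d3eIiZqqu7uqqpmHdlUzIiM0RWd4maq7u8zMu7qZiHd3d3iJmqqqqqqpmIdlRCIiIzRWZ4maq7vMzMzLupmId3d3eImZqqqqqpmIdlVDIiIjNFZ4maq7zMzdzMu6mYd3Zmd3iJmZqqqpmYd2VDMiIiNFZ4iaq7zMzd3cy7qYh3ZmZnd4iZmZmZmYh2ZUMyIiM0Vniaq7vMzd3dzLqph3ZmZmd3eIiZmZmZiHZVQyIiI0VniZqrvMzd3d3MupiHZmZmZnd3iIiJmZmIdmVDMiI0RWeJqru8zN3d3cu6mHZlVVVmZ3d3iIiZmZiHZUMzMzRWeJmqu7zM3d3cy6mHZlVVVWZmd3d4iJmZmYdlRDMzRFZ4maq7u8zN3dzLqYZlVERVVmZmd3eImZqZmHZUQzRFZ3iZqqu7zM3dzLqYdlREREVWZmZnd4iZqqqYh2VEREVneJmqqru8zN3MupdlRDM0RVVmZmd3iZqruqmHZVREVWd4mZqqq7zM3My6h2QzMzNEVWZmd3iJqru7uph2VEVVZ3iJmZqqu8zMy6mGVDIiI0RVZmd3eJmrvMy6mHZlVVVneIiZmZq7zMzLqXZDIREjNFZmd3eImrvMzMupdmVVVWd4iIiZmqvMzMupdUIRERI0Vmd3eImavM3cy6mGZVVVZ3eIiImaq8zMy6h1MhABEjRWZ3iImau83d3LqYdlVVVnd4iIiJmrzMzLqGUyEAASNFZ3iImaq83d3cuph2VVVWd3iIiImau8zMuYZDEAABI0VniImaq8zd7ty6mHZVVWZ3eIiIiZq7zMu5hkMQAAEjRWeImaq7zd7u3LqYZlVVZnd4iIiJmrvMy6l2QhAAASNFd4maq7zd7u7cupdmVVVmd3iIiImau8zLqXZDEAABI0Z4maq7zN3u7ty6l2ZVVWZ3iIiImZqru7updkMhABEkVniZq7zN3u7u3LqHZlVVZneIiIiZmqu7uqh2QyEREjRWeJqrvN3u7u7cuYdmVVVWd3iIiJmaq7u6mHZUMiIjNFZ4mqvM3e7u7dyph2VEVVZneIiImZqqqqqYdlQzIjNFZ4iau8zd7u7ty6mHZURFVmd3iIiZmqqqqph2ZUQzRFVniJq7zN3u7t3LqYZlRERVZnd4iJmaqqqpmHdlVURVVneImqvM3e7u3MuodlVEREVWZ3iImZqqqqmYh3ZmVWZmd4iaq8zd3d3cuph2VURERFVmd4iZmqqqmZiId3ZmZ3d4iJqrvM3d3cuql2ZUMzNERWZ3iJmqqqqpmYiId3d3eIiImaq8zMzMu6mHZVQzMzRFVneJmqqqqqmZiIiIiIiIiIiZqrvMzMu6mHZlRDMzNERWd4maq7uqqZmZmZmZmYiIiImaq7u7uqmHdlVEMzMzRFZ3iaq7u7qqmZmZmZmZmIiIiZqqu7qqmHdlVEQzMzREVniJq7zLu6qpmZmaqpmYiIiImaqqqpmHdlVERERERERWeJq7zMy7uqmZmaqqmZiId4iJmqqpmHdlVERERERERVZ4mrzMzMu6qZmZqqqZiId3eIiZmZmHdlVERERVVVVVZniavM3cy7qpmZmqqZmId3d3iJmZmIdlVERERVVVVVVmeJq83d3MuqmZmZmZmId2Zmd4iZmId2VUREVVZmZmZmeIq8zd3cu6mZmZmZmId2ZmZ3iJmYh2ZVREVVZ3d2ZmZ4mrvN3dy7qZiIiZmId2ZVVmd4iZiHZlVVVWZnd3d2Z3iZq83dzLqpiIiIiId2ZVVVZ3iJmId2VVVWZ3iIh3d3eImrzNzMupmIiIiId2ZVVVVneJmZiHZlVWZ3iZiId3d4iau8zMuqmId3d3d3ZlVEVWd4mZmYd2ZmZ3iJmZiHd3iJqrvMu6mId3d3d3ZlVERVZ3iZmZiHdmZ3iJmZmIh3d4mau7u6mYd2ZmZmZmVURFVniJmqmYh3d3iJmqmZiHd3iJqru6qYd2ZmZmZmVVREVWeJmqqpiHd3iImaqpmId3eImaqqqYh2ZmZmZmZVVERVZ4maqqmYiHiImZqqmYh3d4iZmqqZh3ZlVWZmZlVVRVZniaqqqpmIiImZqqqZiId3iImZmZiHZlVVVmZmVVVVVneJqqqqmZiImZqqqpmYh3eIiZmZiHdmVVVWZmZlVVVmeImqqqqpmZmZmqqqmZiHd4iImZiIdmZVVVZmZmZlVmZ4maqqqqmZmZmqqqqZmIh3iIiIiId2ZVVVVmZmZmZmZ3iZqqqqqpmZmqqqqpmIh3d4iIiIh3ZmVVVmZmZmZmZ3iJmqqqqqqqqqqqqqmYiHd3iIiIh3dmZlVmZmZ2Zmd3eImqqrqqqqqqqqqqmYiHd3d4iIiHd2ZmZmZmd3d3d3eImaqqu7qqqqqqqqmYiHd3d3eIiId3dmZmZnd3d3d3eIiZqqu7u6qqqqqqmYh3d3d3d3iIiHd3d3d3d3d3d3eIiZqqq7u7u7uqqqqYh3ZmZmd3d4iIiHd3d3d3d3d3d4iJmqq7u7u7u7qqqYh3ZmZmZnd4iIiIiIiIiIh3d3d3iImaqru7u7u6qqqZ"/>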